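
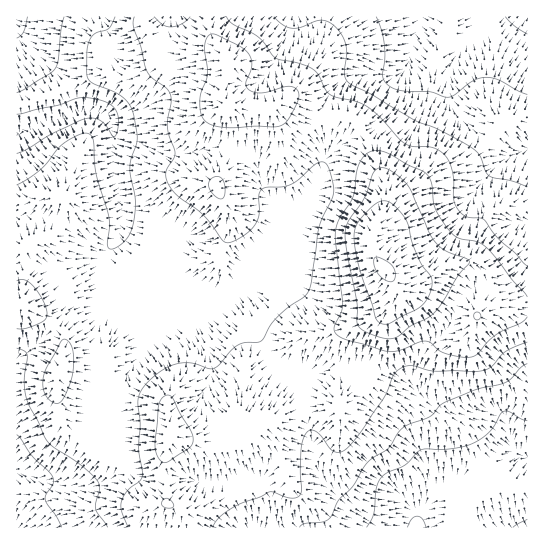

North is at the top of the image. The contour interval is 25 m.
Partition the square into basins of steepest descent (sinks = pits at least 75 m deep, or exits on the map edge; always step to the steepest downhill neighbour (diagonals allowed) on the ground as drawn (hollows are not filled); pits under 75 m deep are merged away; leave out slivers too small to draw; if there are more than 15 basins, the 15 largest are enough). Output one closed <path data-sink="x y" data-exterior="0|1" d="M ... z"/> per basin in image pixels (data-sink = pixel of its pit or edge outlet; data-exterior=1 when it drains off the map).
<path data-sink="17 17" data-exterior="1" d="M209 16l-193 1 1 511 169 0-1-14-18-11-2-53 5-15 13 4 19 0 12-4 25-18 15 4 19-1 24-11 17-4 13 0 11 4 6-12 24-22 12-34 5-26 11-18 1-7-6-13-15-18-5-16 1-12 12-20 1-25-21-51-5-10-10-8-39 0-27-12-20 4-37-4-2-3 0-17 7-23-14-15-5-9z"/><path data-sink="527 527" data-exterior="1" d="M435 287l-13 0-12 4-9 0-5-4 1 6-12 22-5 26-12 34-24 22-6 12-11-4-13 0-17 4-24 11-19 1-15-4-25 18-12 4-19 0-13-4-5 15 2 53 18 11 2 13 340 1 1-219-29-2-16 5-5 4-12-12z"/><path data-sink="527 17" data-exterior="1" d="M527 16l-317 0-1 13 6 14 16 19-7 23 0 17 2 3 25 4 32-4 22 11 44 1 10 8 26 61-1 25-13 24 0 8 5 16 23 29 11-1 27-16 17-7 21 0 8 7 2 7-1 13-7 20 1 5 5-4 16-5 29 0z"/>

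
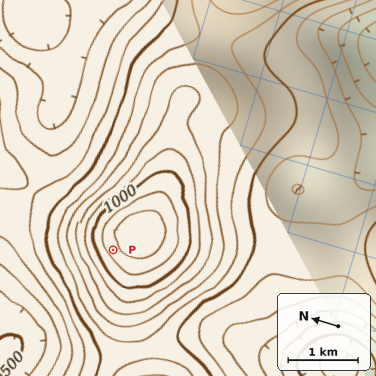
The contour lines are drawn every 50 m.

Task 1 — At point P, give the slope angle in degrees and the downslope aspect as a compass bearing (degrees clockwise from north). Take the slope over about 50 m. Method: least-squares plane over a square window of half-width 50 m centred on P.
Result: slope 17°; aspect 310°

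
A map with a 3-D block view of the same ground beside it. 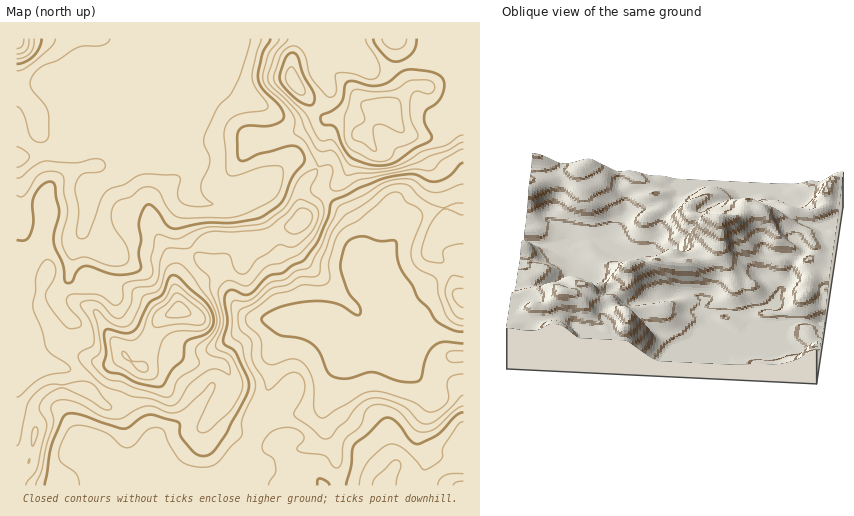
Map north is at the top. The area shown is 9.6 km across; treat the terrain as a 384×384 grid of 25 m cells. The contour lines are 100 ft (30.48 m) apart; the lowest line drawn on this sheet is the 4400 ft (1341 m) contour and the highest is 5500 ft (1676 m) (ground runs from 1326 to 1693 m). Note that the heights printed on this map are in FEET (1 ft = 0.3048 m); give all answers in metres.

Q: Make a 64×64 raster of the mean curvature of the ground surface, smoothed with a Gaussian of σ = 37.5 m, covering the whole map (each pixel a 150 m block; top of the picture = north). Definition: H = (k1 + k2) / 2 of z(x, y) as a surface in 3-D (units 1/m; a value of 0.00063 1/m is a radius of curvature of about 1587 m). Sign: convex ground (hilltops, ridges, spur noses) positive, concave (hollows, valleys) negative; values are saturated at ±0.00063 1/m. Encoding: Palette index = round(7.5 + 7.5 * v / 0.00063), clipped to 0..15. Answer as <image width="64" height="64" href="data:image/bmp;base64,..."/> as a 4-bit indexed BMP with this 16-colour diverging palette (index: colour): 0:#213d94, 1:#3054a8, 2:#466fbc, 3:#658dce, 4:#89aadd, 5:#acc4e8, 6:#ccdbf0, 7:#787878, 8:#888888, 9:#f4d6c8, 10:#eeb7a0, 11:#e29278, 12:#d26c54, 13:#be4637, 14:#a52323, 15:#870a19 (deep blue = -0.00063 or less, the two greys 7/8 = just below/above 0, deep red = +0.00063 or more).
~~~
<image width="64" height="64" href="data:image/bmp;base64,Qk12CAAAAAAAAHYAAAAoAAAAQAAAAEAAAAABAAQAAAAAAAAIAAATCwAAEwsAABAAAAAAAAAAlD0hAKhUMAC8b0YAzo1lAN2qiQDoxKwA8NvMAHh4eACIiIgAyNb0AKC37gB4kuIAVGzSADdGvgAjI6UAGQqHAIZDJ8uGeId3d3d3d3d3d3h3aKl1Voq5d5id2XZVab3/m7c1mHd3d3d3d3d3ZmZ3d3d2d2aJqoVHmImpiGZnmZee+jNmeId3d3d3d2ZVVVV3d3VoiaupYyaYdoq6h2Z3U136MlZ4iHd3d3d2d4iZhVd3ZmiZmZl0Jql2e9yXZmZlO/sxRnd3d3h2d3V3iruWRnd4d3ZmeZY3uod5y3V4h3gq/EE2d3d2eId3ZneJq6dUZnqpdUVndmnLh3iYVYqpiCn+YjV3dlV5h3ZWiJmZqHd2aby5moVWiqmYiIdWmqqoKP+lNFVUNGmGZUWKu6mZiIdWi97clUeId4maqWZnm7ko/9lDRDNFiYVEM0aKy4d2VGh2iphkWIZVeKq5dDNr3TjcuVRVVpq6hkRVUzasqIYyWYVFVVRYdnd4m7lkMknvSbdVVnd6/9qHVGq3RGrLuFE4p1VVVVd4q7vNyXVDJa9a1zJFVY38mJhUbNlkR77aYyaqmHZmZmaL7tuYh2QRWzntdEZozYRFd1We2XVEjOyWI4vLl2ZmVFiqllVnZTJJNa/rq9/5IkRVWM63d2NJ7rlTWbzJZWZlVWZURFZlVptTWu7d7YEnVGeKuWVXYyXfyoVHrNt1Z3dmVVVmZmZ5qnZFeHZTEYtTnf64ZWZSFd+4dlac2mVnd3d3d3d3Z4iHd3REMRJJ7Xjf/oeJmpZq/YVFVoq4ZWd3d4h3d3d3iGV3d1REat3MvdvaVYrMzO/5UzRWeIdmd3d4iId3d3eIdod2Z4mtxkjulplViqhnrthERFaIiHd3d3d3d3eId5zcqGaLuohQK/6GqmeZdCETeYdlVniYd3d3d3d2dniIvd2XZpuXVSCP+3jKZnZUVBAozJdmd3d3d3d3iHd3dlWHQnZWmnZlE+/GWLpkM0arcQSal2Z3d3d3d3iYh3d3dkEAd1a7d3MI/EElrJVEav/WREVVZnd3d3d3eIiId3d1Q2l2WNpmQD71ATSv/Kmu//l1ISRmd3d3d2eIh3h3d1d4vnZ710Q0v9MVZY7/////x1MQJGZ3d3d3eJmHd3dmd2jPZp2kNq7/oyZkarv/7dyEEVYzVmZ3d3eImId3d3h1Rr1mm3Jd/ttyE2iYRf+omGIDvYMkVWZmd4iId3d3iHVI7mZ6c2uURUIlvrYF/2RVQgTftSNVRVZ4iHd3d3eIdmz/Z4qnNEIkVovscgn7NGVlNs63Npc0aJmHd3d3d3ZUWtlnictBeqq8uoYwLfdYmZhpy6dqxzasuWZnd3d3ZUNHhWeJznKO/bhlQxBdx4hnh3zal3vFSdyWVnd3d3Znd3iFd3jOkmzIUzM0RZuZlTRUa9qGe6aLp1RWd4h3dnvLqXZ3eLyCSXQ0Q0mpmqp0RVRpuYh5qallVFZ4iIdmncqYdod5qVJHVVVDeoabuYd4hlZ3mnabuHd1RneId2WduHd2hnq4Q0ZndUWHV7uHmqzbmHi9hHu5mWQ1Z3d3ZXu4d3dli7hDVnh1aJZayFab3//+7e+2e6q4UzRWd3dkWcp3iESLuWRVeGaLlnulRorO7czcu8u93MhDRFZniGRHu6mpY2u7hlV3Z7yWnJVWZ3dlRWZVnd3/6WZmhmeahTSLy5eEa7ynVWZozIasp1VUQyIiNDN5m//8l2eWVXmWM1eZdXSMu7hlZmnLdquXVERDMzRWVERa/+2ENodUV5dEVlVnVK65l1V2eap4u4VEVVVlVWd1QkrIeWNGeHVEaHeIZUVUn+llRnZ4h3nMllV3eIdVZ3VCSrUkepdohSE1eJmHZWNs/HRGd2dlabqXdnaJqXVVZUJc1zSO+meGIAE3mZh1VnnOtlVmZlVnh3eId3iallRVU0r9hVrsZXYxESWamYZZqZu5d3iHZmZmZ4mHd3m6dVVlRr63RKxldlVENauqlheqmImJmqh2d2ZniIdmZ6y4ZmZTWJdBaoerzbl4qod2MEd0RomaqHd3d4h3d2ZWnMqHdlMTaEBLqt///JdlMzMyREVVVnd3d3eJmHZndlWLupiGQySbUF257/uqhURWMFmZhnd3Zmd4iImYZ3eHZoqpiql0JL5gj8nLdXqYm92RibuoZ3d3d3eIiId3d4h3iqmavLhVrnGf2rdEjO7czsV4qYhnd3h3d4iIZ3d3d4ibupmZqoeugn7rlkau6od5uWeZiHd3d4d3iIZ3d4dmeJu6h3ZVaK2VaqiFWMt0RWeaV6mId3d3eHd4d3d3d2Z3mZiHdSFIrLmZdneLyURXd3lYqYh3d3d3d3d3d3d3Z3d3d2UxAmqpiJmImt64VGd2d3moiHd3d3d3d3d3d3doh2ZlMQAnvaZEWMy8/9lDV2V3iYd3d3d3d3d4iHiHh3eIdlMRNGz/tzE67bu7ylOKdHeYd3Z3d4d3d3h3iHd3dmiIYzeZv/+UIF37h1WLmO+VZ4dmd3d3eHd3d4iHiHd3dnh1ff3/+SFjrsczRGvc/6ZnhlVnd3d4h3d3eHeHd4d3VmWN3P/CB1i6gwFmWKmZd3eFM1d2d3d3d3d3iIiIeHd1ZWmI75E3qnQiEndVVEVXd5dDRnZmd3d3d3d4eHiHh3VkWHfvo1ukNXc0iGREVmd33ZVXdmZnd3eId3eHd3h4dlRqqv/FeUZ3dgaZh2VniHf/t3iHd3iIeIh3d3eIeHh3RGiIz5FFd3dyWbzLhmd5mf13mZmJmpmIh3d3d3h3h3dEMxAUFnd3d2W+/u2WZ2eJ"/>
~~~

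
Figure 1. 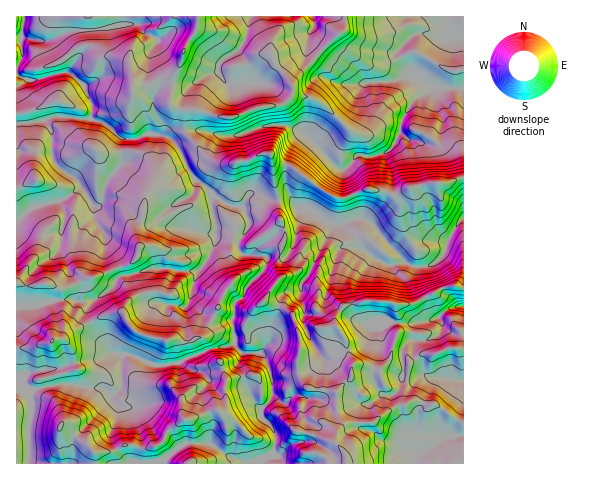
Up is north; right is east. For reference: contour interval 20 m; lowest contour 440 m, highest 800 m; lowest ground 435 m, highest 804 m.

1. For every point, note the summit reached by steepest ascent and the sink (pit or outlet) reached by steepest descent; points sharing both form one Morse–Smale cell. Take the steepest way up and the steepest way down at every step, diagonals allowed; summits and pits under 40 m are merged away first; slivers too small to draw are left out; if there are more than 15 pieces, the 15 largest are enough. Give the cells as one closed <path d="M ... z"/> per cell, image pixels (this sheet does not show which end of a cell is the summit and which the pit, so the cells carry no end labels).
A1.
<path d="M123 16l-107 1 0 106 29-2 4 4 3 9 1 26 10 11 11 6 7 10-17 12-33 9-15 14 0 61 8 3 23-3 15 6 5-1 17-10 11-1 31-11 10-8 2-9 3-3 12 0 8 3 6 7 0 21-5 15 8 3 1 9 15 2 4-6 8-29 11-13 7-15 0-15 26 4 2 2-6 9 0 5 6 7 19 1 0-5 3-3 17-4 1-15-6-14 0-14-12-2-9-6-6 0-5 6-3 8-12-1-17-9-21-19-14-30-8-10-18-4-6 0-15 6-10-2-16-14-15-6 1-15-7-16-17-14 3-11-14-19-6-3 19-9 27-1 25-5 1-1z"/><path d="M235 344l-25 4-30 14-19 4-37-12-3 2 1 29-9 10-10-7-13 0-24-4-34 6-2 2 1 24-2 7-1 40 134 1 9-10 16-11 21 0 17 12 21 9 14 0 3-5 10-5 3-14-3-12-12-12 0-6 9-10 3-5-3-25-8-17-20 0z"/><path d="M291 199l-13 1 0 15 6 14 0 12-7 26 3 11-16 23 19 5 9 8 9 32-4 21 3 10 4 8 9 4 23 3 15-14 2-13-7-16-1-10-11-14 3-11 7-9 9-2 28-2 15 3 16 0 34-17 10-1 7 2 1-70-8 9-8 14-5 15-5 5-12 6-12 0-11-5-34-41-13-2-13 6-10 0-24-15-10-2z"/><path d="M281 246l-12 1-6 4 0 5 4 1-1 9-18 19-4 12-10 7 0 11-2 5 2 23 5 7 3 3 20 0 8 17 3 25-3 5-9 10 0 6 12 12 3 12-3 14-10 5-2 4 202 1 1-41-10-5-19-14-23-3-17 6-21 15-26 1-11 8 2-6-2-33-30-4-3-3-4-8-3-10 4-21-9-32-9-8-19-5 16-23-3-11z"/><path d="M321 52l-25 25-4 8-13-17-14 16-22 2-14 0-12-16-23-8-11-8-11 26-2 24 5 4 11 2 0 19 15 1 22 6 18-1 19-8 14-3 26 5 41 41 5-1 12-14 18 1 14-6 6-9 6-22 10-16 20-15-22-11-6 0-12 4-39 4-6-4-8-13z"/><path d="M456 286l-14 2-30 16-48-3-20 4-4 4-6 10 0 6 11 14 1 10 7 16-2 13-14 13 0 22 2 6-2 12 11-8 26-1 21-15 17-6 23 3 19 14 10 3 0-133z"/><path d="M463 88l-31 0-14 8-14 19-4 18-10 17-14 6-18-1-15 15-4-1-37-39-15-4-21 0-32 10-11 0-30-7-7 0-1 4 21 23 11 7 14 1 8-3 12-1 11-6 8 0 6 9 17 5 27 21 17 9 9 0 21-9 31 5 12-6 20-5 18 0 16-7z"/><path d="M197 16l-73 0-2 9-25 5-27 1-19 9 6 3 14 19-3 11 17 14 7 16-1 15 1 2 14 4 16 14 10 2 15-6 24 4 8-8 6 0 1-20-13-3-3-3 0-8 2-16 10-19 2-12 12-17z"/><path d="M272 160l2 22 5 17 12 0 8 9 10 2 24 15 10 0 13-6 11 1 8 7 29 35 10 5 16-1 12-10 6-15 16-24-1-40-15 6-18 0-20 5-12 6-31-5-21 9-9 0-17-9-27-21-8-4-7 0z"/><path d="M463 16l-117 0-2 13-24 23 19 16 8 13 6 4 39-4 12-4 6 0 13 4 10 7 30 0z"/><path d="M94 300l-10 2-24-2-20 5-24 2 1 80 16 3 33-6 24 4 13 0 8 7 10-6 0-34-8-2-5-4-10-14-11-21 0-5z"/><path d="M143 272l-19 3-7 3-3 8-19 14-8 9 6 18 18 25 11 4 7-2 17 8 15 4 15-2 34-16 14-1 10-4-2-23-16-3-3 1-11 19-12 5-17-3 5-10 0-9-9-15-18-3-3-3z"/><path d="M344 16l-93 0-4 19-6 12-18 12-5 10 6 1 24-6 9-8 7-3 8 2 3 9 4 4 11-9 12-7 4-4 2-9 12 13 24-23z"/><path d="M45 121l-29 3 1 97 3-1 11-12 33-9 17-12-7-10-11-6-10-11-1-26-3-9z"/><path d="M185 130l-6 0-8 9 8 9 14 30 21 19 22 10 7 0 3-8 5-6 6 0 9 6 12 1-8-46-8 0-11 6-12 1-8 3-14-1-15-11z"/>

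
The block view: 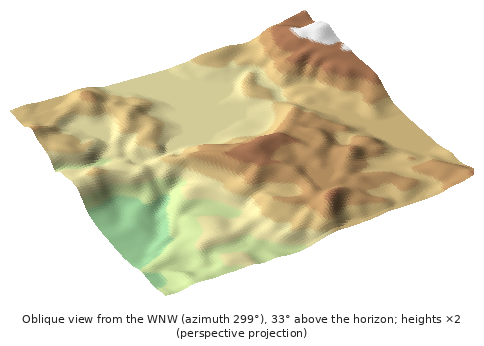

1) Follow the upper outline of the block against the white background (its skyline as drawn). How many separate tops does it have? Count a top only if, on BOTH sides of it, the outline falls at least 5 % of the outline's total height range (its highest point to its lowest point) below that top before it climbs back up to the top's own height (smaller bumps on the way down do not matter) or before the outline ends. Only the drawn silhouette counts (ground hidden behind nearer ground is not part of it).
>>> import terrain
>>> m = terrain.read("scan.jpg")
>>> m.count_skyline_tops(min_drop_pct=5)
1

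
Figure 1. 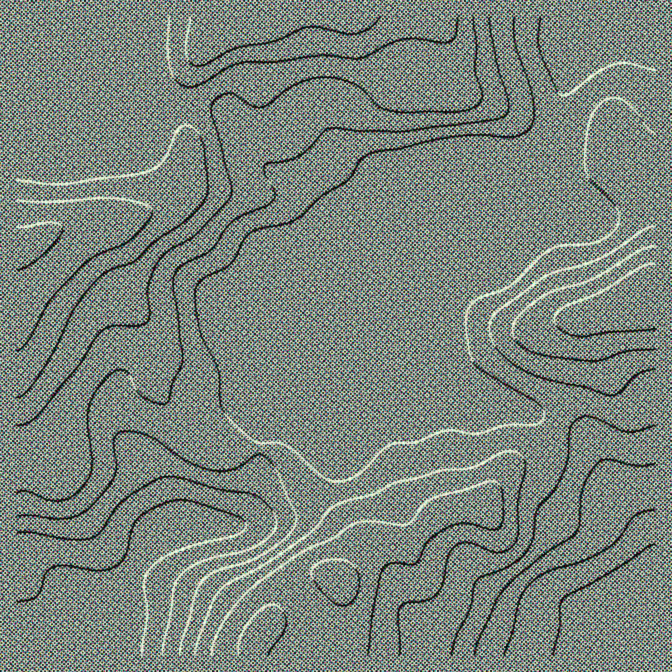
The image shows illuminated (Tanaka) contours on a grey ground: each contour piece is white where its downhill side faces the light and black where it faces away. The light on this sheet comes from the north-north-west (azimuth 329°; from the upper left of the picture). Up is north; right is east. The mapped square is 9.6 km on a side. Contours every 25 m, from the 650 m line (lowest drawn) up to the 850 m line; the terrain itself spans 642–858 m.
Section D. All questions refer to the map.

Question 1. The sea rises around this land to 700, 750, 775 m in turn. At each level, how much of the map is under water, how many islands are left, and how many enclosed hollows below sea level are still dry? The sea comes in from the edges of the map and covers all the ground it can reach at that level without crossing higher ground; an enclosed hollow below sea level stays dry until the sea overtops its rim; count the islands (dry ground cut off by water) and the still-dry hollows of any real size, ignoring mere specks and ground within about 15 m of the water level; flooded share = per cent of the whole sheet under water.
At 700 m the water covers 14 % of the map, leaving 0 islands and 0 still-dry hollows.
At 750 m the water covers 59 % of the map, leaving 0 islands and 0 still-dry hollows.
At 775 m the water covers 72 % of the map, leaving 0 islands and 0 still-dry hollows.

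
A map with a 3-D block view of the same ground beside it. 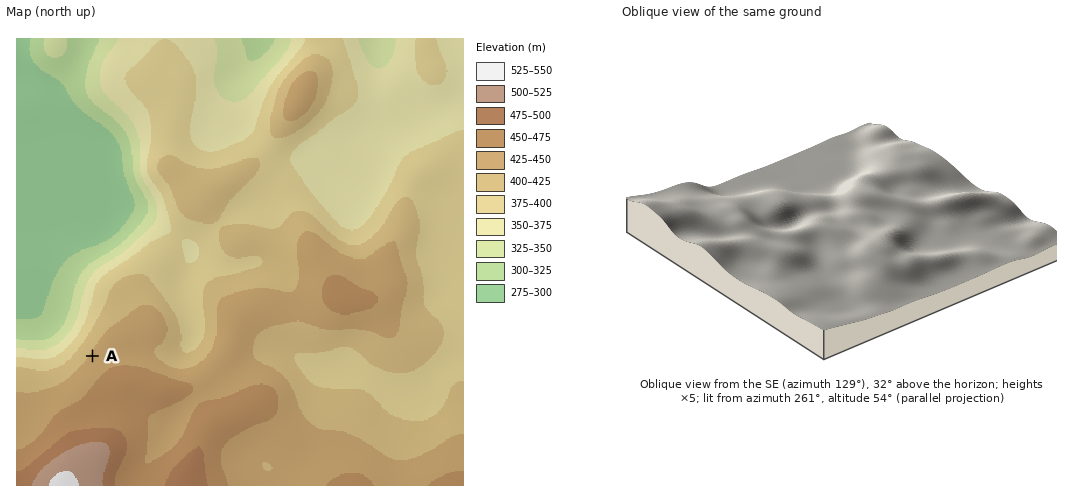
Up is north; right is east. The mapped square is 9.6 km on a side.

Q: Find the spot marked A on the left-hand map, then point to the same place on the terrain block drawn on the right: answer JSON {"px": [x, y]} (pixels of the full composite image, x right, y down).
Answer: {"px": [731, 198]}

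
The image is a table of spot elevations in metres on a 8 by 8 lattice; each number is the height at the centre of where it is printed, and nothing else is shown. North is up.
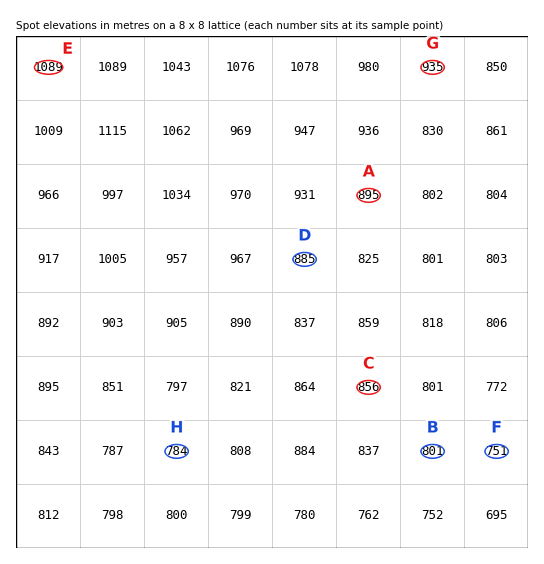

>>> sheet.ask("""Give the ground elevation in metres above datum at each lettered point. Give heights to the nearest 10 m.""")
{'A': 900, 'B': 800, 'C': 860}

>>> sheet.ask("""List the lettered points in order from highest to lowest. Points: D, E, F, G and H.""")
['E', 'G', 'D', 'H', 'F']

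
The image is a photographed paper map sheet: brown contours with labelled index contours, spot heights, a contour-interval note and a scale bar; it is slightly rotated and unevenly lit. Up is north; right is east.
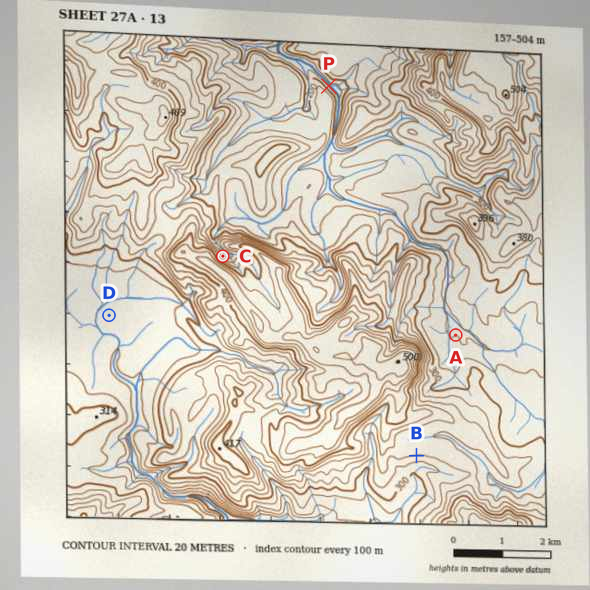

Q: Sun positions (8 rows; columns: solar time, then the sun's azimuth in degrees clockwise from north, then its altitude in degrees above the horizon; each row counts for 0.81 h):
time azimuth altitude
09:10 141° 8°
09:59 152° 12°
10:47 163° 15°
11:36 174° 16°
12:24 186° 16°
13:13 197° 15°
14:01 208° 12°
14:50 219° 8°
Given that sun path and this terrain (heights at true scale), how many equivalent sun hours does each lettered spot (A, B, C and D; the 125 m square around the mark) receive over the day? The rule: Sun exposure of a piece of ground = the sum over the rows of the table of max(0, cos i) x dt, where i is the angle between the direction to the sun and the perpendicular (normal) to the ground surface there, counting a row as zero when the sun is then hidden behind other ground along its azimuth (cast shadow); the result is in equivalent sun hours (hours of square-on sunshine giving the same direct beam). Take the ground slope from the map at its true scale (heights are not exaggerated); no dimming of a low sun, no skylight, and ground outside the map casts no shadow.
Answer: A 1.4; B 2.1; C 0.2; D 1.4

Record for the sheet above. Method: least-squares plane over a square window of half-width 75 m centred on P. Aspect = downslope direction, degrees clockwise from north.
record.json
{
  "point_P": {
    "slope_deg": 9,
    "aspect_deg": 48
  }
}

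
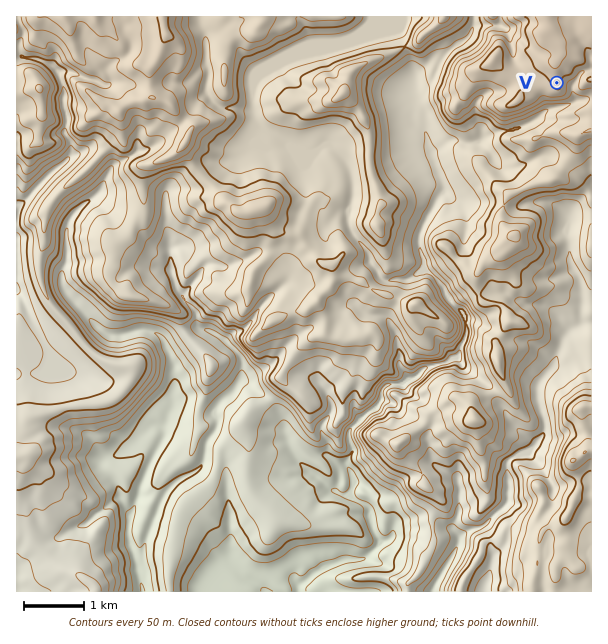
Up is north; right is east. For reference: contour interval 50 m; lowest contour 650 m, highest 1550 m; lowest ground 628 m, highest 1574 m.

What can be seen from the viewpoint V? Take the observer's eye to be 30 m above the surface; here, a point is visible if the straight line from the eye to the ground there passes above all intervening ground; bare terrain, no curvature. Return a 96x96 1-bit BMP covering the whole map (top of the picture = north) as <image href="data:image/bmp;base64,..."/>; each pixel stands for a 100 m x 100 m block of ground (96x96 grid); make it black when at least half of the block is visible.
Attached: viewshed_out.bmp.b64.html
<image width="96" height="96" href="data:image/bmp;base64,Qk2+BAAAAAAAAD4AAAAoAAAAYAAAAGAAAAABAAEAAAAAAIAEAAATCwAAEwsAAAIAAAAAAAAA////AAAAAAAAB4AAAAAAAAAAggAAD4AAAAAAAAAADgAAP4AAAAAAAAAADgAB/wAAAAAAAAAAbmAD/wAAAAAAAAAAZ+AH/gAAAAAAAAAAd8AP/gAAAAAAAAAAP8Af/gAAAAAAAAAAP8A8/gAAAAAAAAAAPwA8HgAAAAAAAAAAPwASBgAAAAAAAAAAf4AHAAAAAAAAAAAAf8BhAAAAAAAAAAAAP/BAAAAAAAAAAAAAG+AAAAAAAAAAAAAAAeAMAAAAAAAAAAAAAMAOAAAAAAAAAAAAAMAOAAAAAAAAAAAAA4BfAAAAAAAAAAAAB4A/AAAAAAAAAAAAB8B/AAAAAAAAAAAAD8B/AAAAAAAAAAAAA/D/AAAAAAAAAAAAAfz/AAAAAAAAAAAAAf/+AAAAAAAAAQAAAf/8AAAAAAAAB8AAAIH4AAAAAAAAH+AAAADwAAAAAAAAAEAAAADgAAAAAAAAAAAcByDgAAAAAAAAAAAcBzDgAAAAAAAAAAAAADzAAAAAAAAAAAAAAP9gAAAAAAAAAAAAAP8AAAAAAAAAAAAAIP8AAAAAAAAAAAAAIP8AAAAAAAAAAAAAQP8AAAAAAAAAAAAAQH8AAAAAAAAAAAAAQH8AAAAAAAAAAAAAwD8AAAAAAAAAAAAAAD8AAAAAAAAAAAAAAD8AAAAAAAAAAAAAAH8AAAAAAABf+AAAAP8AAAAAAAAf+AAAAf8AAAAAACAf8AEAD/8AAAAAADgfAAMAH58AAAAAADwYAA4AAg8AAAAAAgAYABwAAB8AAAAAAwA4APgAAB8AAAAAAYBkBzgAAD4AAAAAAcAMHwAAAf4AAAAAAeAOegAAAP4AAAAAAeAB4AAAAAQAAAAAAeAAAIAYAAAAAAAAAeAAA8A4AAAAAAAAAGAgA8B8AAIAAAAAAABgA8D+AIMAAAAAAADAB+H/B4MAAAAAAAHAB+P/jwMAAAAAAAAAB+f4/QEIAAAAAAAAD/f4fwAAAAAAAAAAH////wAEAAAAAAAAD//j/gAEAAAAAOAAD//B+AAGAAAAGeAAD/+AwAACAAAAP/AAD/8AQAAAAAAAP+AAA/4AcAAAAAAAecAAAAIB/AAAAAAB8AAAAAAB//AAAAID4AAAAAAD//AAAAGD4AAAAAAPB+AAAAD34AAAAAAeA8AAAAA/4AAAAAAOAAAAAAAf8AAAAAAAAAAAAAAP8AAAAAAAAAAAAAAP8AAAAAAAfwAAAAAH+AAAAAAAP/4AACAH+AAAAAAAA/8AAGAX+AAAAAAAAH8AAEA/wAAAQAAAAB8AAAA8AAABwAAAAAcAAAT4AAAHwAAAHgcAAAP4AAADwAAAHwcAAAP8AAADgAAAD+YAAAP4MAABgAAYD+cAAAP4MAABgAAOf/8AAAPYMAABgAAH//sAAAPcMAAAgAAD//MAAAH8OAAAAAAB5BwAAADeOAAAAAAAzAAAAAD+OgAAAAAAwAAAAAD+EYAAAAAAAAAAAAB8AYAAAAAAAAAAAAB8AIAAAAAAAAEAAAD4AAAAAAAAAAAAAAD4AAAAAAAAAAA="/>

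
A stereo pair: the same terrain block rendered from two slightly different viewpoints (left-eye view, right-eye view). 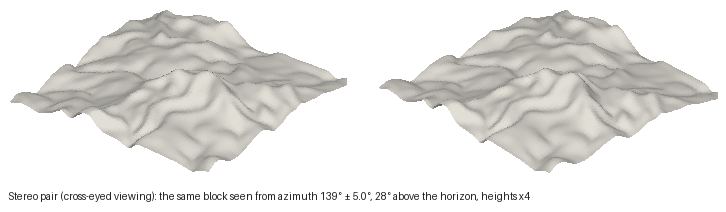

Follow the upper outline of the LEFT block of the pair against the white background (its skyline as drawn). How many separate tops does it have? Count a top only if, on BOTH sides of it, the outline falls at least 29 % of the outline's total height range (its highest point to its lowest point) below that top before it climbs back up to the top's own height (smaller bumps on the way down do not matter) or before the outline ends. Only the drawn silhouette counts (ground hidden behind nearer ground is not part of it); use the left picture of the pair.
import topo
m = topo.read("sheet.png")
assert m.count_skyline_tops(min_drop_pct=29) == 1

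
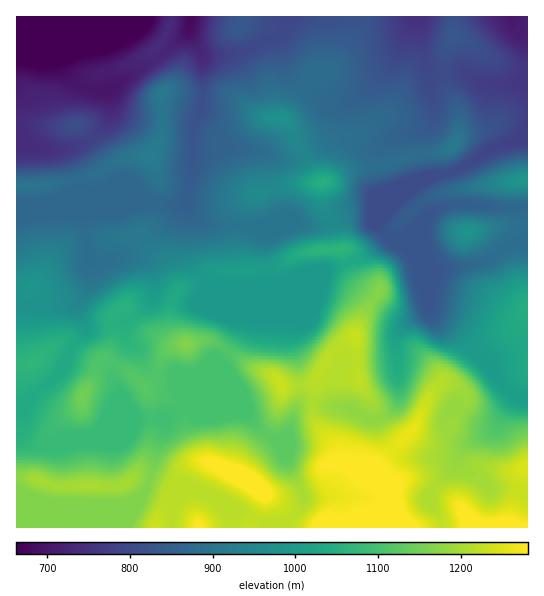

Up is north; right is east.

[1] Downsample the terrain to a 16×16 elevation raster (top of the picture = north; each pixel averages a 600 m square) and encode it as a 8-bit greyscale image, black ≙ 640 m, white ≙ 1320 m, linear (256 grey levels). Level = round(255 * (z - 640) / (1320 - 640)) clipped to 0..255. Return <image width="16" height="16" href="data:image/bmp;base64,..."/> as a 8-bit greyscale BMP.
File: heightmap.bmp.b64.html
<image width="16" height="16" href="data:image/bmp;base64,Qk02BQAAAAAAADYEAAAoAAAAEAAAABAAAAABAAgAAAAAAAABAAATCwAAEwsAAAABAAAAAAAAAAAAAAEBAQACAgIAAwMDAAQEBAAFBQUABgYGAAcHBwAICAgACQkJAAoKCgALCwsADAwMAA0NDQAODg4ADw8PABAQEAAREREAEhISABMTEwAUFBQAFRUVABYWFgAXFxcAGBgYABkZGQAaGhoAGxsbABwcHAAdHR0AHh4eAB8fHwAgICAAISEhACIiIgAjIyMAJCQkACUlJQAmJiYAJycnACgoKAApKSkAKioqACsrKwAsLCwALS0tAC4uLgAvLy8AMDAwADExMQAyMjIAMzMzADQ0NAA1NTUANjY2ADc3NwA4ODgAOTk5ADo6OgA7OzsAPDw8AD09PQA+Pj4APz8/AEBAQABBQUEAQkJCAENDQwBEREQARUVFAEZGRgBHR0cASEhIAElJSQBKSkoAS0tLAExMTABNTU0ATk5OAE9PTwBQUFAAUVFRAFJSUgBTU1MAVFRUAFVVVQBWVlYAV1dXAFhYWABZWVkAWlpaAFtbWwBcXFwAXV1dAF5eXgBfX18AYGBgAGFhYQBiYmIAY2NjAGRkZABlZWUAZmZmAGdnZwBoaGgAaWlpAGpqagBra2sAbGxsAG1tbQBubm4Ab29vAHBwcABxcXEAcnJyAHNzcwB0dHQAdXV1AHZ2dgB3d3cAeHh4AHl5eQB6enoAe3t7AHx8fAB9fX0Afn5+AH9/fwCAgIAAgYGBAIKCggCDg4MAhISEAIWFhQCGhoYAh4eHAIiIiACJiYkAioqKAIuLiwCMjIwAjY2NAI6OjgCPj48AkJCQAJGRkQCSkpIAk5OTAJSUlACVlZUAlpaWAJeXlwCYmJgAmZmZAJqamgCbm5sAnJycAJ2dnQCenp4An5+fAKCgoAChoaEAoqKiAKOjowCkpKQApaWlAKampgCnp6cAqKioAKmpqQCqqqoAq6urAKysrACtra0Arq6uAK+vrwCwsLAAsbGxALKysgCzs7MAtLS0ALW1tQC2trYAt7e3ALi4uAC5ubkAurq6ALu7uwC8vLwAvb29AL6+vgC/v78AwMDAAMHBwQDCwsIAw8PDAMTExADFxcUAxsbGAMfHxwDIyMgAycnJAMrKygDLy8sAzMzMAM3NzQDOzs4Az8/PANDQ0ADR0dEA0tLSANPT0wDU1NQA1dXVANbW1gDX19cA2NjYANnZ2QDa2toA29vbANzc3ADd3d0A3t7eAN/f3wDg4OAA4eHhAOLi4gDj4+MA5OTkAOXl5QDm5uYA5+fnAOjo6ADp6ekA6urqAOvr6wDs7OwA7e3tAO7u7gDv7+8A8PDwAPHx8QDy8vIA8/PzAPT09AD19fUA9vb2APf39wD4+PgA+fn5APr6+gD7+/sA/Pz8AP39/QD+/v4A////AMXFxcbX4Nrf3Ojx+Obi6ejIx8nJztzp7dHm8PLh1dPdpqiprrrT2ce64erm3s7EyZusrKasrrC1xdXPy9rOvKOaobKtsKytwdXV1bW80amMnJilprK5rqyox9imoZmJkIWEjpuhnY2GhZjMqGhggpN/dW2Fh4mFhYSIrrNSU3SHb2peZG50enuHkpVySFVhZFpbWl5dWWJlZHRpREhga11bWFdWWVFkcnWIZEJEUF1sNDtPXmNMVl9sdGNYU1FFVCk2NEFeSlNoc2FbVk5USToeHxwqW0pRX2FZUk9GRDozCQoSGy4xOUhPWFBCPT46MQEBAgUbGjxBP0dHPC9BNx8="/>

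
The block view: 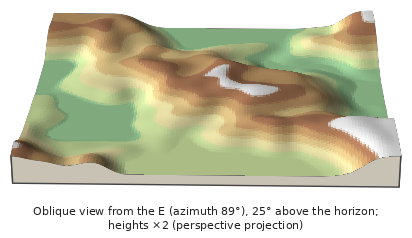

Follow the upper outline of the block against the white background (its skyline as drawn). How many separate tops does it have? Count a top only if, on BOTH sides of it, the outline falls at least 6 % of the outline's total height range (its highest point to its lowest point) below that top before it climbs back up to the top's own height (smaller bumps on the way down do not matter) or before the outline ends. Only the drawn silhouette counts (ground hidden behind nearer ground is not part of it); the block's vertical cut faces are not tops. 2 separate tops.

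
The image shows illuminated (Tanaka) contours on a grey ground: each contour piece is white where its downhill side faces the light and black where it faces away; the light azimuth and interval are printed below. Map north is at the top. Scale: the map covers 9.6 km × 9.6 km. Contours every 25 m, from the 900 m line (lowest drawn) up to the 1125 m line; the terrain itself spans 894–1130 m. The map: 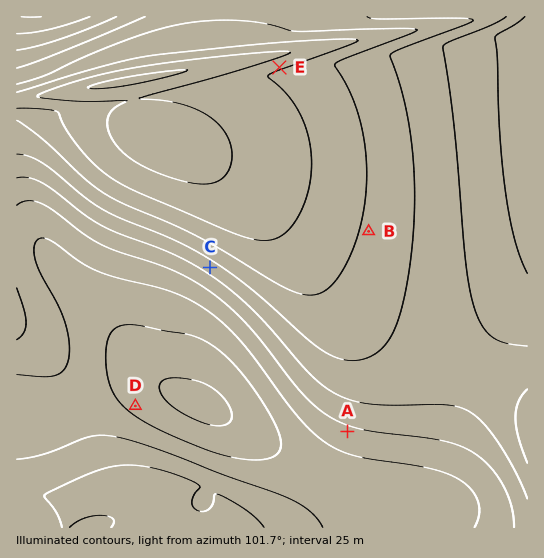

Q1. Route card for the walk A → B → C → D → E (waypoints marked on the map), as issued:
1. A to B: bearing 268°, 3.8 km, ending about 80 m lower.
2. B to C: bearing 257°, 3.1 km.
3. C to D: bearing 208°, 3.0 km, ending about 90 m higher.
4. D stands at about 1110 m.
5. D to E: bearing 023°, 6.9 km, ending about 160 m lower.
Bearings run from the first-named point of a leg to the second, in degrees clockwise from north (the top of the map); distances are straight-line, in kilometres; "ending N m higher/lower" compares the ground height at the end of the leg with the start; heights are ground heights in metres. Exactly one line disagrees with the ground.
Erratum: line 1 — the bearing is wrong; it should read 6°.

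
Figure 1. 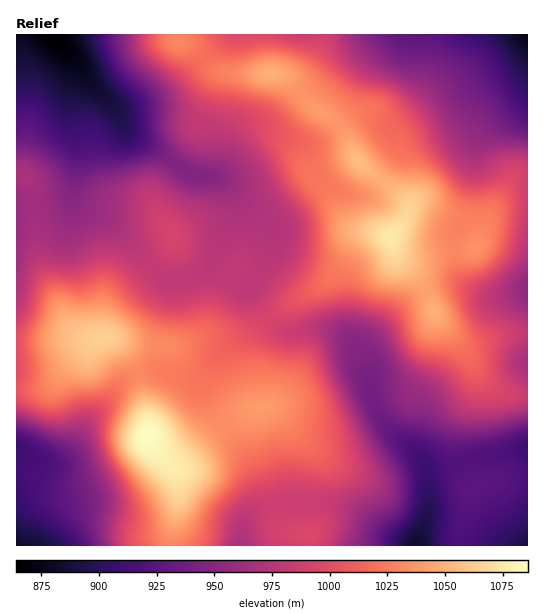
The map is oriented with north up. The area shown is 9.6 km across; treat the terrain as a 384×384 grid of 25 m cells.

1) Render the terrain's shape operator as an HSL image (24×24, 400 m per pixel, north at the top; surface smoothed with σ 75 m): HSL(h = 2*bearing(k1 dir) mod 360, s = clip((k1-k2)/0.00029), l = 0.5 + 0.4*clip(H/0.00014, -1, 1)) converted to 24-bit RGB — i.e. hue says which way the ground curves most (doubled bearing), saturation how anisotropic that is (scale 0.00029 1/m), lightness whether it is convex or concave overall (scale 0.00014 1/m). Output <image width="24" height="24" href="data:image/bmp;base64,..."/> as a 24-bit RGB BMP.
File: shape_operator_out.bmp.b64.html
<image width="24" height="24" href="data:image/bmp;base64,Qk32BgAAAAAAADYAAAAoAAAAGAAAABgAAAABABgAAAAAAMAGAAATCwAAEwsAAAAAAAAAAAAAiH5QYlBCSXtZMGCTlsTTy7va2Xq46NePfMeCdmq1Awpllau7l6fLrrDV2b/IeX+ho5VLeksWCCQrK2Sw3Mu2oYyFi2tyh3hrjXyxbn68a527NIqrQ4h6qTwjrlw5/vLNl8pIT1IwEy48Qq9RbaJcfYtXyIRfwk5cmTFgzracDqLXBSA51sV4qoJ5kX2Mi4iRfZicb3+ojWyeY0RpMxcmsmMcjdNJ6/bA34WRXnCrIlZ7NoQ8aHhBc2M7pI8yo3hMgLO71OnbLyPABgZYn8aLq46eoIijk4ybhKSRTEt0eENahRx8bwpPw+50qPq6odS01tPktJXiZRvBcHKaZF19a26NmsOplszNn+LVncXOeQigJh50gL1mbJhrkIWmmpSuXDMRPR8GMmQYEQhFrXrr1/bVoN+ydNelf6W1syaKnDiWlHiMamKcgMG3ksOhhMqVd8ufaxxLMgUba1k0pqQeXmcQTm8JWG8ULBcLlOgoDNtUACczR/n89ebW3+7deczQfyyEqC6EqmegoYOWdqaXcqh/hbl6k+CabR50PgAllEVgY1OfyV5tu3pgu649XWIfnqr/3O7vYGy7B0UyADMdyv2i7fDQmCRpZy1lkmKflYqzr6DDo52+jqCpnuSlWMCWLAAzpznHqKrGRDWrxou4y6zOw67l1c34fWLj6LLF41/Wm8vOAG5YKdQAnnINfCUlV3p1ZI2KeZOAkpuCpIigvcmlp9+YWxFXMhBNaVmVtkIuUjEznqdcs9eYbufGfrHhVyxXyqdnuIiq1726b0OUGrkocWw/hp5dVpRsUIV4dJiPjLSoc4m24cmyyHlFQw1NUjlxYx1V4jAUV7NERdV5suerfLVRMDYgPRrh0b66m66xw5zM1s/siLvoOmDiqqranHW4WpqMSqNlfKFCT1cn28ck2BglRRxOXS5YPxdf5cjCvdm2buyqdtvQ1WvOd1DAIRmI47enpdvQkKTOwd7LhX7JPGvKf0+0zH/Hop/FcVuywzWRvCMkk44LUi8HKBgUQjIiFltOideM6/Dbt/fXK1mMeV6vjIjNExtC3PfPhtXJsEmJ09l2bFhKUDQxTEgylqFLq3hFXD48akR92YXd+aXu3IPfQS3Dh3G5MLJ4AtdC1f2/xHU/OhsaQ3IiYXcuJpmmkP6Fizt5rGFg2q6IijRreDZMcH1AUoQ9lF1Tjm5kP4N9TI2Qx2LC7qnRbDzZoV3a3sHIWumqjNtDeg0prlsYPooaNFMpc8pcfcIrRUA1i6JOwnNDjy9ookVyt7mETZ2HWnqHoo2PYH2LQV1nYD5o4F5EmUBFQmJs3/G6c8ybdV6tgBjl89jvtLXcG1aum8Ftl6djR2dyd5JZj0hHi0FrpJyAtcyydWmkU3OFi5B0iWp9RkZqNihSx5F/sKbfn7ry6/LZybByNFZaQlx4wKyG7L62IjCPqLtvjKloRkx0hmVZdVRig3GQkcmUiriolmi5dWqvhmSRjGFyZC1WLENObPJ1ZcyxT8CYzyhG+rewRVSSLafBbYLD7M3EUiyqrMxpdLxyJ0+Yh3m9dnnLj5jIt9y6XaW8dUelpzeJo0NrjUJzjyd+gtyjTtpbUzUWVlQOIuZg7M3g29nwF6j8Ki296p6t2TOo3u3pnbfQJT2gUq6xXqTFhYvP4bSuTQQTNx4DQUgWgoVDbTZmccS4qty4lSuW0V6ZyP/qOOjUbJ5K0t6WWitsJyI9uWFZ4rfN4dGDlWBXZDdtcpZGK4cwOS8abAAAyQQfnMqaX4yuTlyBVIGhet6dlG1TUDF70/jVgtqGXytOhs5Dj7I9XDBYMmBsStKSpdO42M9fjYVaVj94pryRWD+BKgwur0ap4d7RvK2XhWKQUW+UZbaTjEU2h0InJ9dTePhjfSssUZFcqdKdhGGQXUJ8Y4p2P6QsUHAqxr+Vn3CFRmCMq7NwUws6QiE8U3xA1aw70mkkf2w6amcyWFcdPIkzru7bq+TdaGmxoYHar+nlcp+/o0yOW092h493kqqDS2B2vLpon4BqWmiHaBZIeQg7eGA+VGMthqkwy5yFpZbRflvhqrfjcvPQS9+Nb8SZW9HSUsjR0IWkqyeRtEx5iWSLdZdtkaNxTktynMB8c5GgeS12SAdBs1CWyGCnsHxtYOlsOvemjtrvbpL/09X409f4mJrrvKxXcXNKXXE+ZFczeENaonN1jn2goJWriaGMQU6VoMh7Zy9SVRRKOym6f5bgsJv419f02Onzk97rOaF9J1MraqsMg4ASfxsf1pdwXohyd3VdXEdOX2hQm6Jdfo9YmZtRqYxPTzhZ"/>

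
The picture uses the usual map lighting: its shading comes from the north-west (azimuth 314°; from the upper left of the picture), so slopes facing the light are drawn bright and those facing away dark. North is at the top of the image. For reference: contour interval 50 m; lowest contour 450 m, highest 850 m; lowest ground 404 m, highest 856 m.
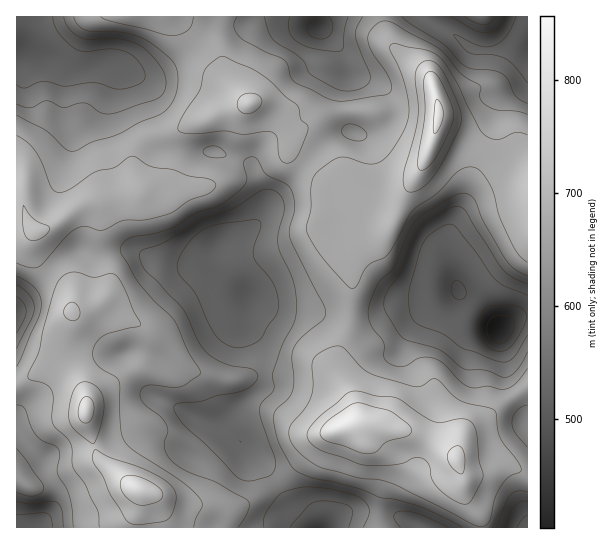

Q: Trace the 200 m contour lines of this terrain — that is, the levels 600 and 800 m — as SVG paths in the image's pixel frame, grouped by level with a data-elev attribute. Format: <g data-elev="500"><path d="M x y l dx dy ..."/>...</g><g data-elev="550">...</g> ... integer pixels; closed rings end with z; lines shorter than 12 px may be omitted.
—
<g data-elev="600"><path d="M264 527l-1-6 2-7 14-19 10-5 18-3 27 3 20 5 9 4 4 6 2 6-6 16"/><path d="M400 527l-5-6-1-6 3-3 6-1 16 3 29 13"/><path d="M504 527l11-22 6-3 6-1"/><path d="M17 501l14 3 20-3 6 1 5 8 1 17"/><path d="M246 481l-11-5-29-31-20-18-9-10-3-10 1-2 3-2 23-2 16-5 26-6 12-8 3-4-1-4-6-5-18-3-10-3-17-11-8-11-15-31-38-40-4-8-2-7 3-5 24-8 32-21 33-12 28-18 10-2 5 1 5 4 5 9 0 8-5 20-1 12 2 10 14 30 2 14 0 14-2 12-12 22-9 26 1 19-12 12-3 7 2 12 14 37 0 11-2 4-4 3-15 4z"/><path d="M527 352l-9 17-5 5-6 3-5 0-17-7-20-1-26-19-36-12-5-6-12-19-2-10 3-12 14-20 10-29 7-13 11-9 17-10 9-3 6 0 5 4 37 59 10 7 14 7"/><path d="M17 285l13 10 3 6 1 6-2 11-15 30"/><path d="M527 103l-12-7-6-15-7-7-8-3-20-2-8-2-23-23-31-19-10-8"/><path d="M64 17l5 12 12 9 9 2 32-1 12 4 11 6 11 12 8 12 2 10-2 10-9 7-45 14-9-1-12-8-4-2-7 0-13 5-18-7-17 7-13-4"/><path d="M362 17l-6 12-1 8 15 36 0 6-2 4-5 4-16 4-12-3-25-14-5-11-4-5-28-19-5-8-4-14"/><path d="M451 17l23 13 11 3 6-1 5-3 8-12"/></g><g data-elev="800"><path d="M138 505l8 0 12-3 5-5-1-6-7-6-12-7-10-3-8 1-5 6 2 9 7 8z"/><path d="M458 473l3 1 2-2 2-11-2-10-2-4-3-1-8 4-3 7 3 8z"/><path d="M360 453l9 1 6-2 12-10 22-7 3-4-1-4-5-5-17-12-28-7-10 1-25 18-5 7-1 5 2 4 4 3z"/><path d="M82 422l4 1 3-1 5-9-1-11-6-5-5 2-3 8 0 10z"/><path d="M420 170l3 0 4-2 10-12 12-23 4-15-1-12-9-20-6-11-6-4-5 3-2 7 1 33-7 48 0 5z"/></g>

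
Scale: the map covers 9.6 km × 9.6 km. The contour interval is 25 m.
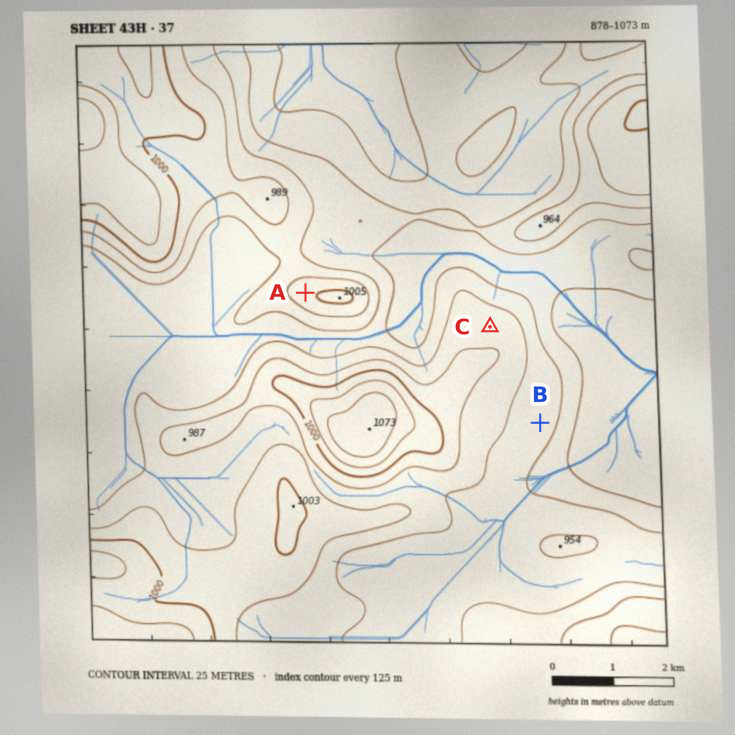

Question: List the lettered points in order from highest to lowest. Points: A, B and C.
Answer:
A C B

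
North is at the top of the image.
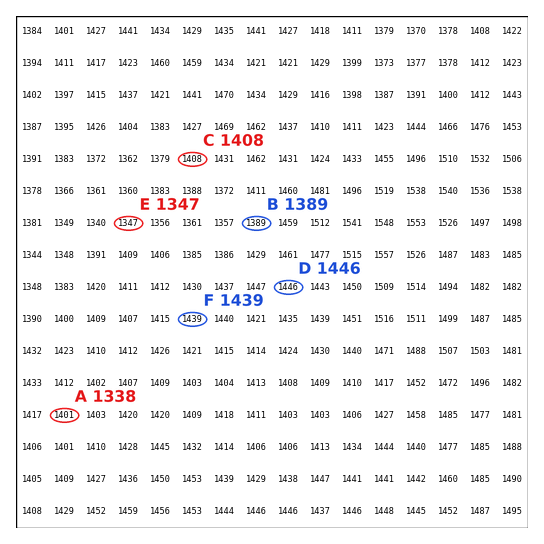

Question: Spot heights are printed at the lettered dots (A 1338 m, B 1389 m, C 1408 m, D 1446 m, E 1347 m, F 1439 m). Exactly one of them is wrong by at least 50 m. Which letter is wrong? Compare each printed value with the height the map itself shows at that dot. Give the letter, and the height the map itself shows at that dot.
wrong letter A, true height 1401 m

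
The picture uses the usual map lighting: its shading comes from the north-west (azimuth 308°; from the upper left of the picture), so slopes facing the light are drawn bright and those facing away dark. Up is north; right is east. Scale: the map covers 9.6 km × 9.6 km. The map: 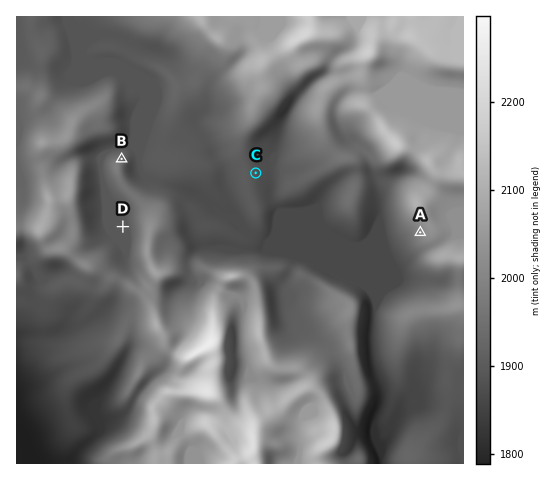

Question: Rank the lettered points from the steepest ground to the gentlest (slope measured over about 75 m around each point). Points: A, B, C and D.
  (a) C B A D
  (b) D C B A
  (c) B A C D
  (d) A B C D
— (d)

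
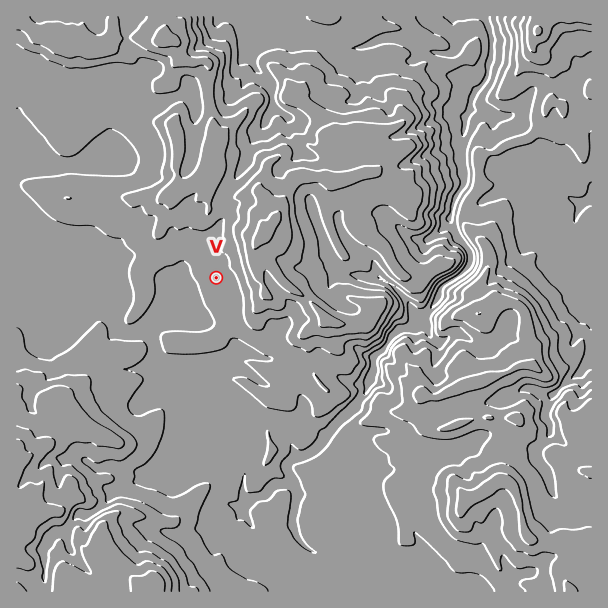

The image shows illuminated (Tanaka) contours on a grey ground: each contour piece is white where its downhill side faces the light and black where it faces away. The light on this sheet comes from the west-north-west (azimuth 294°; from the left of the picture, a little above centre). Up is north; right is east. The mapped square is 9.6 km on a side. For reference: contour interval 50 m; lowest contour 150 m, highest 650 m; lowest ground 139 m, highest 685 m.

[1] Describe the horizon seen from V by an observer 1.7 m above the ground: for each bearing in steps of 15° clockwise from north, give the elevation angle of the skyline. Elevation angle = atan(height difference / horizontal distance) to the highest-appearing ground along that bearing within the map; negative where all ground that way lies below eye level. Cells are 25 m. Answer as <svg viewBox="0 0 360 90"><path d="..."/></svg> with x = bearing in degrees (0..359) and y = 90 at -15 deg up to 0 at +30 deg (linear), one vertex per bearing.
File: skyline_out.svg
<svg viewBox="0 0 360 90"><path d="M0 54l15 0 15-10 15-6 15-3 15 1 15 2 15 4 15 4 15 5 15 9 15 1 15-1 15-5 15 2 15-1 15 2 15 3 15 0 15 0 15-2 15-3 15-3 15 0"/></svg>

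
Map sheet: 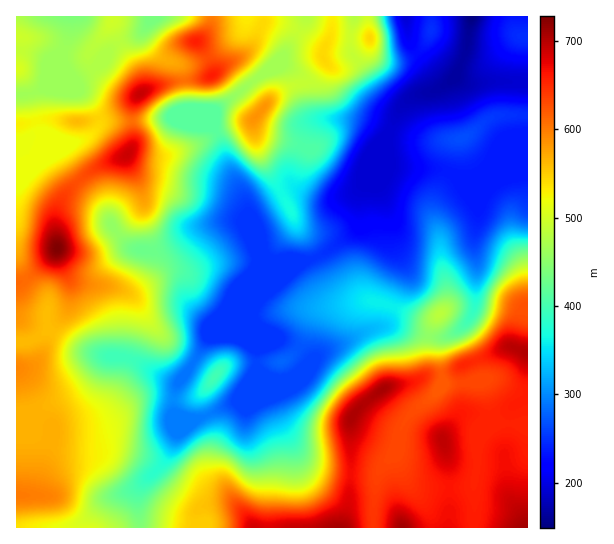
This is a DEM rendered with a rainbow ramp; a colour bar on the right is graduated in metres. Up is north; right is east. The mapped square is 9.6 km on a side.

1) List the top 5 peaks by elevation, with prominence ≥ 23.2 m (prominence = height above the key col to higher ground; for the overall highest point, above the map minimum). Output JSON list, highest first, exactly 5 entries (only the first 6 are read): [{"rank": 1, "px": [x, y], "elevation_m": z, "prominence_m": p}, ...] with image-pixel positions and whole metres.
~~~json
[{"rank": 1, "px": [57, 249], "elevation_m": 728, "prominence_m": 579}, {"rank": 2, "px": [382, 390], "elevation_m": 708, "prominence_m": 40}, {"rank": 3, "px": [443, 441], "elevation_m": 696, "prominence_m": 33}, {"rank": 4, "px": [141, 94], "elevation_m": 692, "prominence_m": 85}, {"rank": 5, "px": [127, 154], "elevation_m": 690, "prominence_m": 62}]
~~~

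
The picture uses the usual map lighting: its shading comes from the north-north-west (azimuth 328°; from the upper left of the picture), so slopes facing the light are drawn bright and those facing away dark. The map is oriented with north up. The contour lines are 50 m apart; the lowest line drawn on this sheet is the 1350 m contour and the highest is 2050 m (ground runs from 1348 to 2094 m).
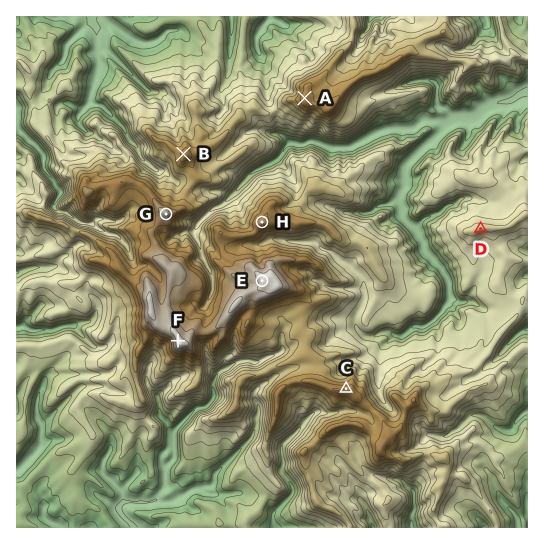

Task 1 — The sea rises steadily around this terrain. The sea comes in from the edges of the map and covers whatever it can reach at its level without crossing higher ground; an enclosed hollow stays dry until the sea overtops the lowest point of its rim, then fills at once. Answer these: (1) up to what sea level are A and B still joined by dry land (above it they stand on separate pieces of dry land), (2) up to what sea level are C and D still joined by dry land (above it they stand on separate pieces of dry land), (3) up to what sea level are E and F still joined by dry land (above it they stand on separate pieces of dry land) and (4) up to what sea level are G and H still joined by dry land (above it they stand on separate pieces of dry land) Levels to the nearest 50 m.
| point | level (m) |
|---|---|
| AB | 1700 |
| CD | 1600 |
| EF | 1950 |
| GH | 1900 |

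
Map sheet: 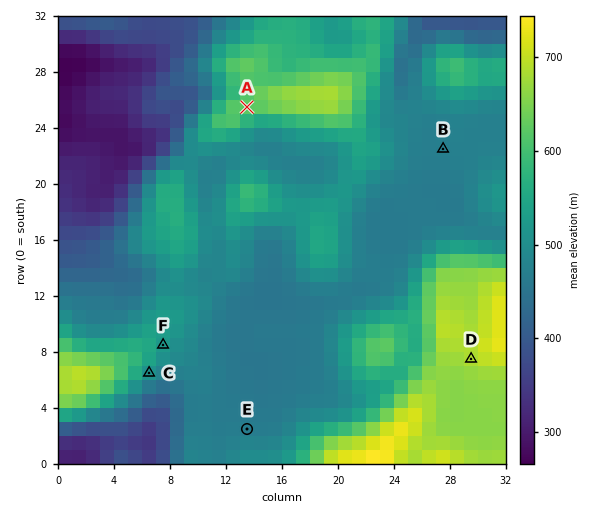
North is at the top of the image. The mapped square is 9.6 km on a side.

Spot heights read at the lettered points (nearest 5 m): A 625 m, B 475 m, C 510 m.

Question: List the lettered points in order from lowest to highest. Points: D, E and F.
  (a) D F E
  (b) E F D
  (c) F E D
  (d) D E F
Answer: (b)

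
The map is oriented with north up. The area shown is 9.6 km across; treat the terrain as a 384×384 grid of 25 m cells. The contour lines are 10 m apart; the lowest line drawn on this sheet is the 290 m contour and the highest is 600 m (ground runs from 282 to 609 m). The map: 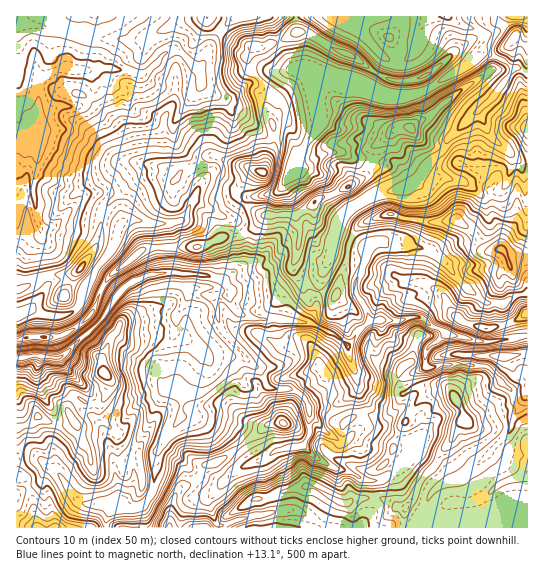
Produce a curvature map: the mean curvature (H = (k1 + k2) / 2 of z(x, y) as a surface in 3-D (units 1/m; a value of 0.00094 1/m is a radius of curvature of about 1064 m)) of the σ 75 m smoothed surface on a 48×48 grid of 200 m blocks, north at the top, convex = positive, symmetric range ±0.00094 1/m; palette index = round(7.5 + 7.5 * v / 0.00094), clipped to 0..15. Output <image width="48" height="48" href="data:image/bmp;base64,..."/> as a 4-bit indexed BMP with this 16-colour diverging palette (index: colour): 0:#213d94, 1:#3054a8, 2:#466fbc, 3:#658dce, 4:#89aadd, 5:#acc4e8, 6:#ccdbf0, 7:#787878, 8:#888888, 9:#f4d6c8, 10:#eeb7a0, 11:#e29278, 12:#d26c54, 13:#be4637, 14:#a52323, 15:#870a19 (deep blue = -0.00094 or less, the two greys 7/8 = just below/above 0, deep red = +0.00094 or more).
<image width="48" height="48" href="data:image/bmp;base64,Qk32BAAAAAAAAHYAAAAoAAAAMAAAADAAAAABAAQAAAAAAIAEAAATCwAAEwsAABAAAAAAAAAAlD0hAKhUMAC8b0YAzo1lAN2qiQDoxKwA8NvMAHh4eACIiIgAyNb0AKC37gB4kuIAVGzSADdGvgAjI6UAGQqHAHqbqrtcuWvYvGU1iZmHd2dndod3d3d3d2hpZVZUQznFVkzYREVmd4h3iad4d3d3d2l6ZVVWZibWZVWe25dniruZiZlomYh3d3h5Vnd2e0O6d2RpysuqunqJh3t3d3iYd6l3VoyXinN7mGVVZZi8p3g0R2qXd3eJiJhlZqx3imR6eZdVVGbKYkerlma5d3eHeJVmZ6pXe0SJusyGVFakOKhmqGVqd3d3eIV2abhYemRrlli5dkMj2Vdmi3Zat2dniId1eZZpl6VWZlaKp2ZztGV3iXZVuYh2eaqJm5aIp4hWZmZ3q8+zWbdmWbdlm7mIWWrGmmd3emp3dmeZiMyAipqXh6h1Wrh4Z2x2uImXd2eHiImXV6uBeGh3iXhmi3aJZplYm3eod2Z3dnmGZ1U1ioVHa5h3u3eISbZoxjeshmZ3d2aXlHV5moZFWoqryplzaMeMdqzpZWd3eIZodpq6qoRGm4U3inlGlxUxB4u2ZmZ3eIh2VlVZuXKKessWIzV7lxACAO+2eHeHiIh1eJhpqWLJh4sN/+3uzP//0Anpl4h5iIdnmpicljO6hoyCQwAABH3b/wDfhnh4iHaLyYqoIYY6Wa+jBZ/6dCQxGPEPx3dniGiGVEMyfKlyEgIJz7uazFVnUI8H2ZiHiXlniId5a4tYaZeJuoVCX4Zb9w9QiIiXd2doeIaZXLY5iJmItVRVJapmpxrgFpmZmZdneHaoacSJmYiKpTWbhZqoi1H8IBRUREWIdnmYVrZYmpqpVIeatXZ4fOFf+EQ0RFZmd3uXZalIu4iGRneItnZlV8kT76mJy5dlVYi2dIlmh2dlZoqZl4dmd3tifdzM7buIlXjGhXpVVWZVaJmbl4hnd3mFaHd4d5qZmGenhVp1VUVmd5hqhYhmaImGZTMzR5dmmoeHpUnrd7zczKhphod5Z4mWZoiWaWZnvd3KpTSM/8qYvIeGd4ZolniYd4mpR4mYeFV+2VIkZjNFi5V2h4aJiGZ4h3iZZomXUwRozOxDRWZmeFWGh4d3iIiHd4iZdWiHrjJURa64ZmZ2VFeYh4d4iIiIeImZl1ab73NkV5iJmHZniZiJd4dniIiZmZmIiZmrjJNneYV4d5ZVm4iYV3d2eIiYiIdliZZmeaVXl2eZiGaGaol1SXd3d4iHeHdniYZndqWEe5mImXuGR4lWa4d3Z4h3h3hnmZhYWKiWRnZ4q8x3ZGdZvId3mHeIh3mFh5hVe5l2ZYrLq83KZVZ4end3ZmeIeIi2VnZVmYl2d3mWMjeexmVmeod5iYd3d3aHZlVIqZl2eHVUQyEo/XZViod4mYd3l3eIdmeHioh3d3dlerlATPpjeYd3dmd3ZWiZdmiqllZ3dlRb2pz4EW3IVoeIZ3d2iXWYZmaadmVmVXr5RENttSS3R4Z4eIeHiZZmh1bLmYZle/+DZ3ZWumRYmId3eIiIiIhnl0esu6qY3YVGiXd2iqZqyYiIiIiIiImHeHZ5iYzdlUV4mYd4l2ZlyYiId4d3d3eIi7dEMyaENXd3d4d3ZomYVA=="/>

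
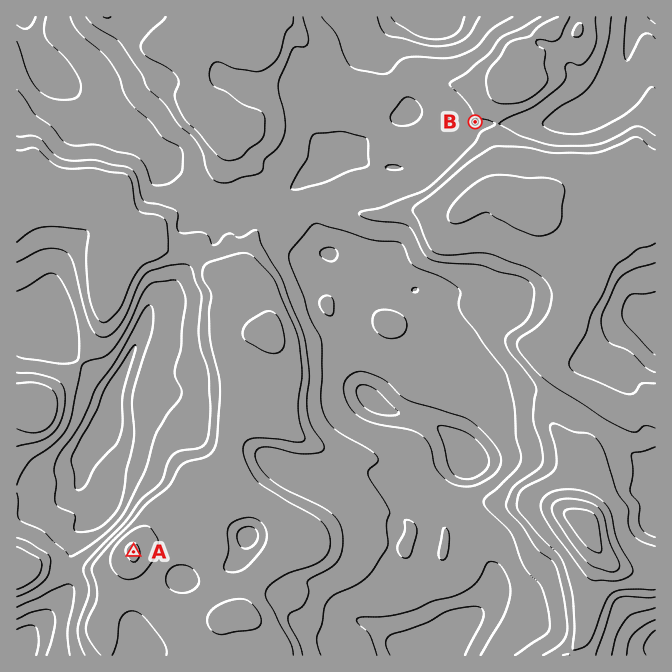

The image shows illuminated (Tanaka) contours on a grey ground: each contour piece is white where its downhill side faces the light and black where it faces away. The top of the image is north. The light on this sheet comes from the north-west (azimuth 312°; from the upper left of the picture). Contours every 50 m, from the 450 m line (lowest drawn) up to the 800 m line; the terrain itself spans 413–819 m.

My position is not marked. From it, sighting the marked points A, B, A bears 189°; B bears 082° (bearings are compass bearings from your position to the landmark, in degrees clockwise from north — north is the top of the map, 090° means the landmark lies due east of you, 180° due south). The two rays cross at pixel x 195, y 161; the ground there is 570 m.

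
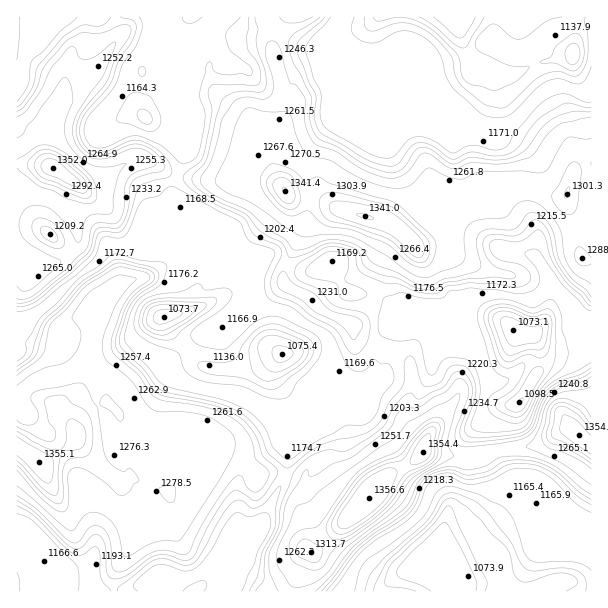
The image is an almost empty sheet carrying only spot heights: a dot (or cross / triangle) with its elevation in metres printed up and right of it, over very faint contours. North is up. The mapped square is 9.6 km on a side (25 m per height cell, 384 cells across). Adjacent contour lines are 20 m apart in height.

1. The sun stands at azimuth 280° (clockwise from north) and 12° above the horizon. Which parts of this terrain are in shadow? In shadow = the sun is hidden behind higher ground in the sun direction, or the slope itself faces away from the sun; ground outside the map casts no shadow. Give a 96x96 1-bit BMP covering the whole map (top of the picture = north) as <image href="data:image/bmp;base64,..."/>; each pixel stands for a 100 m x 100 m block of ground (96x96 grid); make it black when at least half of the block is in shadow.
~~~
<image width="96" height="96" href="data:image/bmp;base64,Qk2+BAAAAAAAAD4AAAAoAAAAYAAAAGAAAAABAAEAAAAAAIAEAAATCwAAEwsAAAIAAAAAAAAA////AAAAAAAAAAAAAAA8AAAAAAAAAAAAAAAeAAAAAAAAAAAAAAAPgAAAAAAAABwAAAAHxAAAAAAAAA4AAAAHxgAAAAAAAAYCAAAD4wAAAAAAAAADAAAB8cAAAAAAAAAAAAAA+OAAAAAAAAAAAAAA/PAAAAAAAAAAAAAB/zgAAAAAAAAAAAAA//4AAAAAAAAAAAAAf/8AAAAAAAAAAAAAP/8AAAAAAAAAAAAAD/+AAAAAAAAAAAAAB/+AAAAAgAAAAAAAB/+AAAABgAAAAAAAA/8AAAABgAAAACAAAf8AAAABwAAAAAAAAf8AAAADgAAAAAAAAH+AAAADgAAAAAAAAB+AAAABAAAAAAAAAA+AAAAAAAAAAAAAAAeAAAAAAAAAAAAAAAeAAAAAAAAAAAAAAAfAAAAAAAAAAAAAAAfgAAAAAAAAAAAAAAPwAAAAAAAAAAAAAAP4AAAAAAAAAAAAAAB4AAEAAAAAAAAAAAA8AAAAAAAAAAAAAAA+AAAAAAAAAAAAAAAfAAAAAAAAAAAAAAAeAAAAAAAAAAAAAAAeAAAAAAIAAAAAAAAcCAAAAAYAAAAAAAAIDAAAAAQAAAAAAAAAAAAAAAAAAAAAAAAAAAAAAAAAAAAAAAAAAAAAAAAAAAAAAAAAgAAAAMAAAAAAAAABwAAAAOAAAAAAAAABwAAAAPAAAQAAAAABwAAAAP4AAAAAAAADgAAAAP8AAAAAAAADgAAAAH+AAAAAAAADgAAAAH/AAAAAAAADAAAAAH/AAAAAAAAAAAA4AD+AAAAAAAAAAAAeAB8AAAAAAAAAAAAPAA8AAAAAAAEAAAAHgAOAAAAAAAAAAAADwAOAAAAAAAAAAAAA8AAAAAAAAAAAAAAAeAAAAAAAAAAAAAAAPAAAAAAAAAQAAAAAHgAAAAAAAAwAAAAADgAAAAAgAAAAAAAADgAAAAAAAAAAAAAADgAAAAAAAAAAAAAADDAAAAAAAAAAAAAAAHgAAAAAAAAAAAAAAHgAAAAAAAAAAAAAADgAAAAAAAAAAAAAADgAAAAAAAAAAAAAADAAAAAAAAAAAAAADDAAAAMAAAAAAAAADDAAAAIAAAAAAAAAHCAAAAAAAAAAAAAAAAAAAAAAAAAAAAAAAAAAAAAAAAAAAAAAAAAAAAAAAAAAAAAAAAAAAAAAAAAAAAAAEAAAAAAAAAAAAAAAOAAAAAAAAAAAAAAAeAAAAAAAAAAAAAAAeAAAAAAAAAAAAAAAeAAAAAAAAAAAAAAAeAAAAABgAAAAAAAAPAAAAADgAAAAAAAAPAAAAADgAAAAAAAAHgAAAABwAAAAAAAADgAAAABgAAAAAAAAAwAAAAAAAAAAAAAAA4AAAACAAAAAAAAAAcAAAACAAAAAAAAAAcAAAAAAAAAAAAAAAeAAAAAAAAAAAAAAAOAAAAAAAAAAAAAAAOAAAAAAAAAAAAAAAGAAAAAAAAAAAAAAADAAAAAAAAAAAAAAABgAAAAAAAAAAAAAABgAAAAAAAAAAAAAAAAAAAAAAAAAAAAAAAAAAAA4AAAAAAA="/>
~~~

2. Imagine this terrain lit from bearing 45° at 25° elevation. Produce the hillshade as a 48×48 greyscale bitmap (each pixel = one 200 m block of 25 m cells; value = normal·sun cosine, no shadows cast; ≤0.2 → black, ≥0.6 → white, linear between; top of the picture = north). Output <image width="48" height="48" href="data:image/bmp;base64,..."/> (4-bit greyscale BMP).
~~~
<image width="48" height="48" href="data:image/bmp;base64,Qk32BAAAAAAAAHYAAAAoAAAAMAAAADAAAAABAAQAAAAAAIAEAAATCwAAEwsAABAAAAAAAAAAAAAAABEREQAiIiIAMzMzAERERABVVVUAZmZmAHd3dwCIiIgAmZmZAKqqqgC7u7sAzMzMAN3d3QDu7u4A////AIiIh3ZXiIh3iHd1Z4h5qpu7mYhmd3ZnZYiId2VXiHZniIdUZmeZqqupmIdWd2ZlRIiHVmRXdjNomIdEZGipmZiIiIZXhUZlZ4hzJmRndUWJmYdVVpqHd4iIiHVoZGiIiIcwN2Roh3iamYhlWKlVZmd3iGV3RXiIiHMBeGV4iIiZqYdlWZdFZWd4iFZ1VoiIiCAEiHd4iHiZmXZUWJdnd2eJmGZVZ4iIdgAWqYd4h3iZmGRmaJh3eImquFRGeIiHQiAquXaIiJmZmGWId5iHeJq6lkNGiIhzAQB8t2eZmZmZmHeqmImIiauXVBJGd3UgJASshnmZqZiJmInNuZmZmquFRUVnZTECQ2rbd5qZmYiZmZvtuZq6mql3m5qpdUMzEN7IebqZmYiZmazsmZqqqZl4zc3Mu5UyNuyGi7qJmYiZms/amJmaqYiJzd3MzJQ1nahnm7mKmZmqzf65mIiZmHeKu7u7zHM473Z5q6iqm8ze/9uqmIiIiHiaqqvLulJb7Xiau6qqvv7t3Lu7mIiIiIiaqZzKiHWMyqmqqqqb/8u7u7zLmYiIeIeKuJ3amoiKuqmZmZm+/aq6mavLqYiHeIeLqL7Ly6iJqneJmJrv2pqXd5u6l2d1eIebqbus7Lp3iWZ4iJvtvLqHeJqnUzVUeZmqmZmt67lleHZneJvM3smIiJh0IjQ1mqmZmYm+2YZFeHZ4iIq97aiJmIhkRDNZvKmZmIm9lTM1iFaIiIm7uFVmeIh1Qze8ypmIeImoQSRGdGaIeImZdDNGZ4hkNZ3KmIdkRnd1M1d2IHd3eJmZiHd3eIhke9yodlQhRlRERYmDAYiHiZms3bmIiIhnq6qXUzMjZlVnirpQFZmpiKrO7KmIiIh3d3h1M0QkiYisy7ggV6vKiKqqqZiIiIdTNWZBE0IouprMmIYjeby2aqdomIiIiHQiRmQhIiJ92pqnRXYlibpkeYRqmIiIh0IkV2QyI1nvuZmGV4Q1iZdWd2erqIiHUhJERmRGis7rmIiHiHRFiodlRIm7mIhjATZSSYeb3d25iIiIiHZnmnUyKMq7h3YxNndDnKm8zMuYiZmZiIh4q0IUn9qpdndmeIdo3aq7vNuYmqmZmZmImkV8/9uoecuXeIiKy6qs7tuIrdu8y6mImXjP//yqz+uGZ4iKqavf7bl578vdypiImZrM39us/rmFV4iZms79upib3Jq6mIeImZmazams2oiGVoiZm97KmYiaqYmZmIiJqqiJupmbp3iGV4mZm9ypiIiJmJmqqYiaq3eImZmZdoiGV5qpm8uYiIiIiJrLqYmazVZ4mZmYeIh2ebyom9yYiIiIiazKmYmby1ZomZmpiIiHm7pmnOuYiIiIicypmImryWZ4maqqiIiImpY2rcqYmYiImsuYd4mst3eImpqpiIiImHRIzbmZmYiIm9p2aIirhYiImpqZmIiIh2Vqu5mZmZiJvulnmpiZZIiImqqruZmYiHZ5mIiZqqms/8h5upiIZoiJq7q7qZmYiHZ4ZnmpvLvO/aiJuZmYZg=="/>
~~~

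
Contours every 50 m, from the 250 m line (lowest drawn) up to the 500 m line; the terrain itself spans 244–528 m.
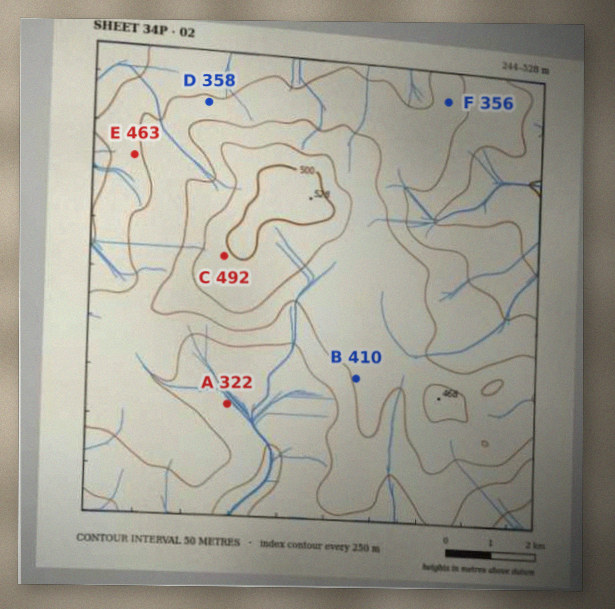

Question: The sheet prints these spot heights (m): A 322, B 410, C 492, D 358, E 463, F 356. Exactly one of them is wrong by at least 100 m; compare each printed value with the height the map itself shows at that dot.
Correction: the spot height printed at E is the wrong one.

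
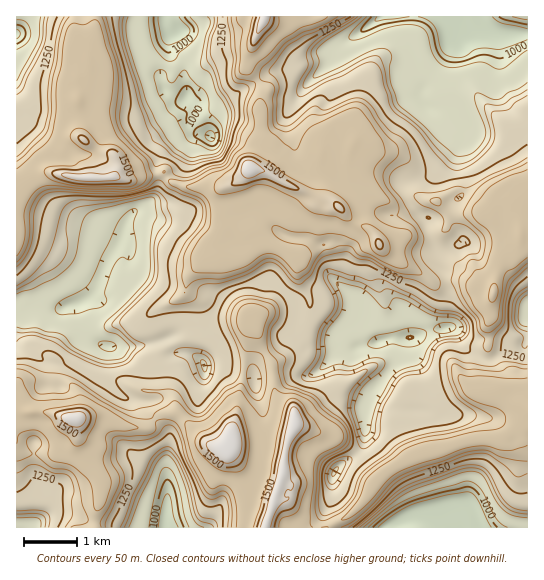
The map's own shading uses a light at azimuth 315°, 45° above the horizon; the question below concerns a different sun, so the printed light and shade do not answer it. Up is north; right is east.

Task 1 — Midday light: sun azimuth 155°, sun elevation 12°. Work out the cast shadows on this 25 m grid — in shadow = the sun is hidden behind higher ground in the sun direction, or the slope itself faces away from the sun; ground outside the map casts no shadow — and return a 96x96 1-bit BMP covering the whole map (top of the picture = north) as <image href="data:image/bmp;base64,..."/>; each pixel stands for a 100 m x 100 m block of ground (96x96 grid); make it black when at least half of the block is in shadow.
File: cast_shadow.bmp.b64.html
<image width="96" height="96" href="data:image/bmp;base64,Qk2+BAAAAAAAAD4AAAAoAAAAYAAAAGAAAAABAAEAAAAAAIAEAAATCwAAEwsAAAIAAAAAAAAA////AAAAAAAO5AAAAYwAwADwAAAG4AAAAY4A8AAAAAAA4AAAAY4A/AAAAAAAwAAAA54A/gAAAAAAgAAAA58AfwAAAAAAIAAAgR8Af4AAAAAAIAAAAB8Af4AAAAAAAAAAAB+Af4AAAAAAAAAAAA+Af8AAAAAAAAAAAA+AP8AAAAAAAAAAAA+AP/AAAAAAAAAAAAfAP/gAAAAAAAAAAAfAH/4AAAAAAAAAAAfAB/8AAAAAAAAAAAPAA/+AAAAYAAABAAPAAf/gAAAAAAAAfAPgAf//gAAAAAAAfgPgAf//+AAAAAAAfwPgAf///8AAAAMAf4HgDf///+AAAA8A/4HwOf///8AB+D8A/8Hwef///gA//P/5/8H4cf3/+AAf///9/4f4YfwP4AAf///9/4//4P4AAAAf//Ab/8//wP4AAAAf/8Dr/8//gH8AAAAP/wf7/8//4D+AAAAP/gIn/8f//x/4D///+PAD/8T9/4/8X/v/5/wB/4CA/+f8f///3/4B/wAAf//+////v/8D/gBAf//+//+////B8ABAP////j+///+wAAAAH////Bz///gAAAAAAA//+AD/+AAAAAAAAAD//AP/wAAAAAAAAAA//gP/AOAAAAAAAAAf+gP8APgAAYAAAAAP4AL4+PwAAcAAAAAEAADwfP4AA+IAAAAAAADACP8QA/+AAAAAAAAAAP+cA/+AAAAAAAAAAP/OA/8AAAAAAIAAAP/uAf4AAAAAAMAAAP/sAHwAAAAAEAAAAH/gAAAAAAAAOAAAAB/iAAAAAAAAOAAAAA/iAAAAAAAAPwAAAAfnAAAAAAAAPwAAAAfngAAAAAAAP4AAAAHngAAAAAAAP4AAAAD3wAAYAAAAPwAAAAD/4AAgAAAAHgAAAAD/8AAAAAAAAAAAAAD/8AAAAAHCAAAAAAD/8AAAAEfCAAAAAAD/8AAAAAQAAAAAAADj8AAAAAAACAAAAABB4AAAAAAAHAAAAAAAAAAACAAAHgAAAAAAAAAAGAAPHgAAAAAAAAAAMAAf3wAAAAABwAAOAAAf/8AAAAAH9gA8AAAP//AB/8AH/4DwAAAA//wH/+A3/+PgAAAAf//H/8A///+AAAAA///n/4G///8AAAAA///3/mP///4AAAAA////4Pf///wAAAAB//7+AOZ///gAAAAB//z+Gcwf//AAAAMB/+j+OIA///D4AAMB/8D+MAA///D+AAIw/4D+MAA///B/4ADwf4B+AAA//+B/+AHgPzA+AAA///B//gHAHngeAAAf//g//8GAAP6OAAAf//gf/8EAAf/OAAAf/3gf/4AAAf/OAAAP/jgP/4AAAf/PAAAD/BMH/wAAAf/vAAAB/AMH/gAAAD7/AAAA+IAD/wAAADz/AAAA8MAB/8AA+Dj/gAAAYcAB//AA/zz/gAAMccAB//AB//7/gAAPecAA//gB////gAAfuYAAf/gB////gAAf+bAAL+AA////gAAf/bgAB/AA////wAAP/DgAAfwAOH7/wAAP/DwAAH/8AAB//gACP7wAAD/8AAA="/>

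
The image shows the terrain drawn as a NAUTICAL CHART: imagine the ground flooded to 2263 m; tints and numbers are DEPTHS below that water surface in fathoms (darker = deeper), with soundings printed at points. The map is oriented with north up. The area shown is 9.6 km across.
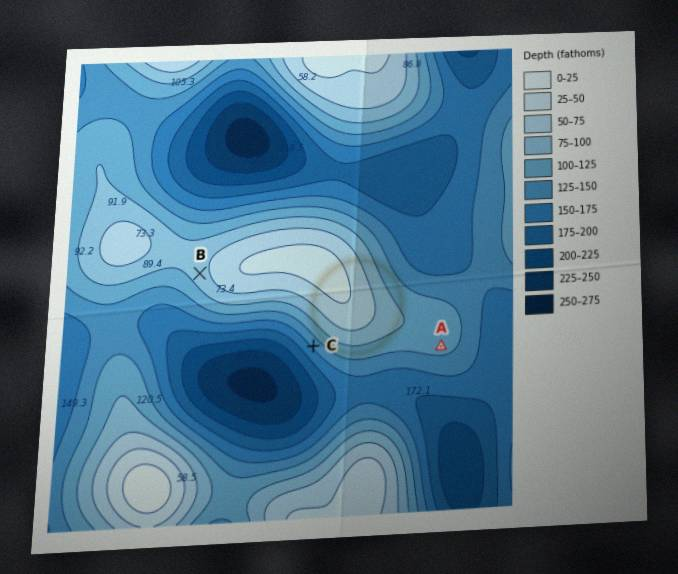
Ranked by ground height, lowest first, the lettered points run C A B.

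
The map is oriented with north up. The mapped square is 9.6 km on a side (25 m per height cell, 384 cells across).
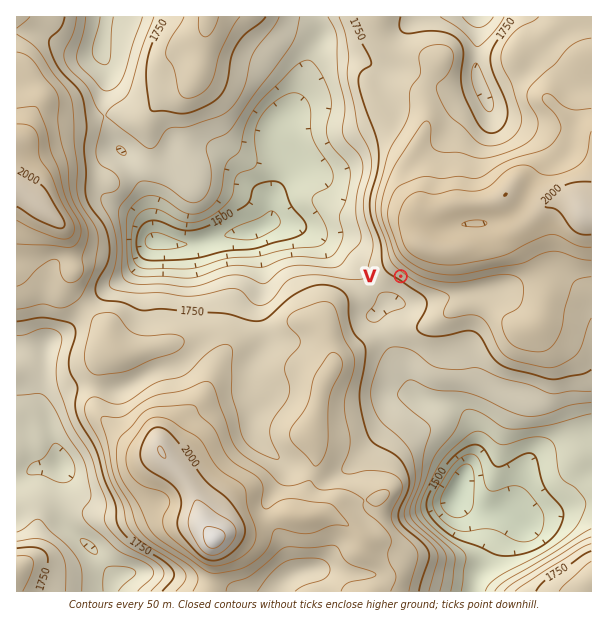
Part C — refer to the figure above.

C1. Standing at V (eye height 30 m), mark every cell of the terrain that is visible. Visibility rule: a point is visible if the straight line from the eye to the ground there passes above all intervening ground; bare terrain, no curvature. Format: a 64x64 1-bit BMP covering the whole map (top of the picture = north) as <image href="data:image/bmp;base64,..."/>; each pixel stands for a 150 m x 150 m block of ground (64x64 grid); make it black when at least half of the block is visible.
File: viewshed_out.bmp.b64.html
<image width="64" height="64" href="data:image/bmp;base64,Qk0+AgAAAAAAAD4AAAAoAAAAQAAAAEAAAAABAAEAAAAAAAACAAATCwAAEwsAAAIAAAAAAAAA////AAAAAAAAAAAAAAAf/gAAAAAAAB//AAAAAAAgAf8AAAAAACAAPwAAAAAAP+AHAAAAIAA/gAAAAAPgA54AAAAAB/AHAAAAAAAP4f4AAAAAAA/H/AAAAAAAD8P/AAAAAAAfgH/gAAAAAB+AP/AAAAAAPwAP+AAAAAB+AAf4AAAAAP4AB/gAAAAA/gA/+AAAAAH+AH/8AAAAAfwAf/4AAAAB/AB/+AAAAAH8AD/wAAAAADgAP+AAAAAAAAAPwAAAAAAAAA/AAAAAAAAAD8AAAAAMAAAfwAAAAB+AAB/AAAAAH+AAH8ACAAA/+AAfwAcAAD/8AD/8B4AAP/4Af/8HwAb//gB//4wAB///AH//wAAH/+OAf/4AAAP/gcD/+AAAA/8Agf/4AAAD/gCB5ngAAAP+AAGAMAAAA//wBwAAAAAH///EAAAAAAf///gAAAAAD/8//gAAAAAf/z/+AAAAAD/+H/4AAAAAf/4//AAAAAD////4AAAAAP////gAAAAA//v/+AAAAAD/4//wAAAAAP/D//AAAAAA/8P/4AAAAAB/w//gAAAAAD/D/+AAAAAAP4H/4AAAAAAfAP/gAAAAAB8AH+AAAAAAHgAf4AAAAAA8AA/AAAAAAHgAD8AAAAAAeAAPgAAAAAB4AA+AAAAAAHgAD4AAAAAA+AAHgAAAAAD4AAeAAAAAAA=="/>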